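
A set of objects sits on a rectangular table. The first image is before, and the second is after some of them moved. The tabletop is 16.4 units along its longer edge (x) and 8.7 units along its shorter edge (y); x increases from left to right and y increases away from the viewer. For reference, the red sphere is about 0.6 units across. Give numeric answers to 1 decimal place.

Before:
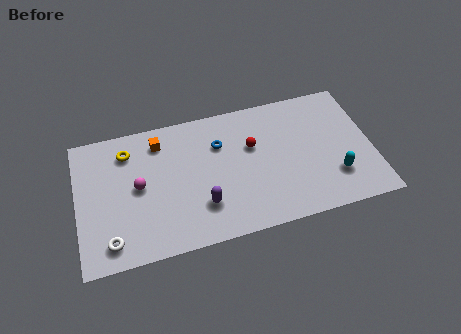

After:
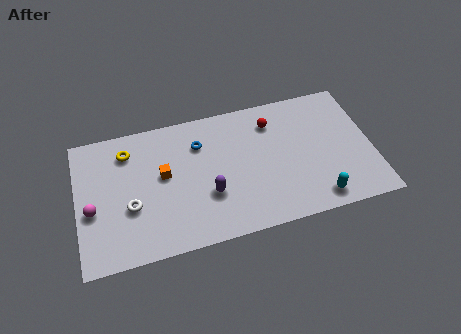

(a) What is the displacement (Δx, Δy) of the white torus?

(1.2, 1.9)

The white torus started near (1.7, 1.4) and ended near (2.9, 3.3).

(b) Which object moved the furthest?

the magenta sphere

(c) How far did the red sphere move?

1.8

The red sphere moved from about (9.8, 5.5) to (11.0, 6.8), a distance of √(1.2² + 1.3²) ≈ 1.8.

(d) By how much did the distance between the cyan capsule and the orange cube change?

-1.5

They were about 10.6 units apart before and 9.1 after — 1.5 units closer together.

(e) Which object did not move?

the yellow torus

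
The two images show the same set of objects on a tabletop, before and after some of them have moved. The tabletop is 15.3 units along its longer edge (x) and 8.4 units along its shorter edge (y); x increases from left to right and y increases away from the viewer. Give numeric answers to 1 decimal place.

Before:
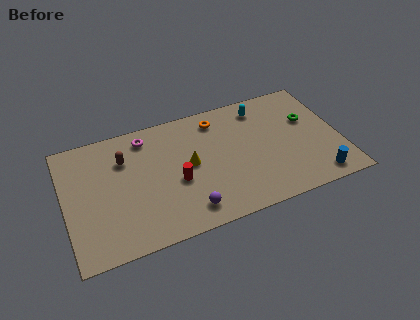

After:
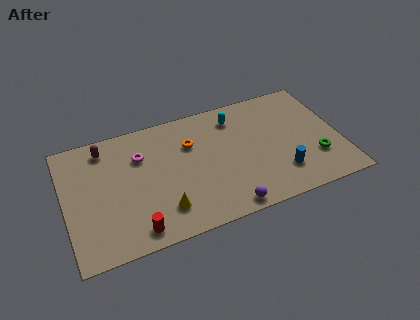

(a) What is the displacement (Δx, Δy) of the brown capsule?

(-1.0, 1.1)

The brown capsule started near (3.4, 6.0) and ended near (2.4, 7.1).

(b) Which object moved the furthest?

the red cylinder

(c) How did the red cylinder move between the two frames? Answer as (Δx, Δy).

(-2.5, -2.4)

The red cylinder started near (6.1, 3.5) and ended near (3.6, 1.1).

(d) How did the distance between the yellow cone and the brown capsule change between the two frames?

+2.1

They were about 3.8 units apart before and 5.9 after — 2.1 units further apart.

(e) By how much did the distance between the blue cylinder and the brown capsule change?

-0.8

The distance was about 11.4 in the first image and 10.6 in the second, so they moved 0.8 units closer together.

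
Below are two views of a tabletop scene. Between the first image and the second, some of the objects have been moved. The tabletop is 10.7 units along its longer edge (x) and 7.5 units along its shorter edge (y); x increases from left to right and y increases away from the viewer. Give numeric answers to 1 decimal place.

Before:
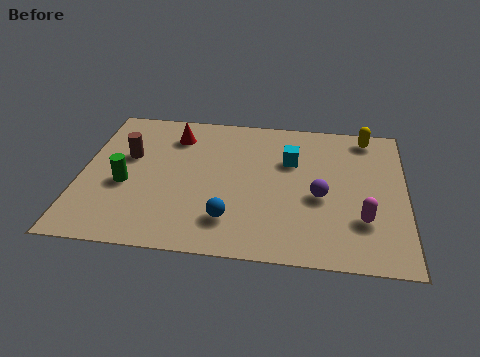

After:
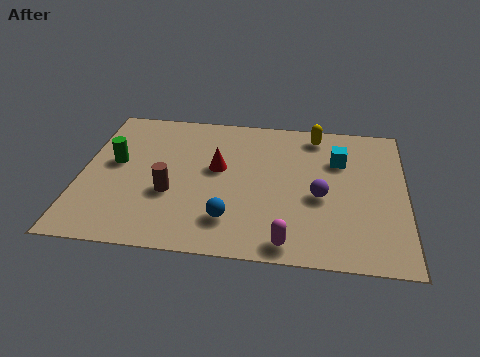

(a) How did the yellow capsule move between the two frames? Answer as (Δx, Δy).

(-1.7, -0.1)

The yellow capsule started near (9.4, 6.6) and ended near (7.7, 6.5).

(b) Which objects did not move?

the purple sphere and the blue sphere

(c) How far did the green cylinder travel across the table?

1.2

From (1.5, 3.1) to (1.1, 4.2), the green cylinder covered √(0.4² + 1.1²) ≈ 1.2 units.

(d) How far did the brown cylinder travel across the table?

2.3

From (1.5, 4.6) to (3.0, 2.8), the brown cylinder covered √(1.5² + 1.8²) ≈ 2.3 units.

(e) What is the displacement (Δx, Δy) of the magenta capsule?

(-2.4, -1.4)

The magenta capsule was at about (9.3, 2.2) and moved to about (6.9, 0.8).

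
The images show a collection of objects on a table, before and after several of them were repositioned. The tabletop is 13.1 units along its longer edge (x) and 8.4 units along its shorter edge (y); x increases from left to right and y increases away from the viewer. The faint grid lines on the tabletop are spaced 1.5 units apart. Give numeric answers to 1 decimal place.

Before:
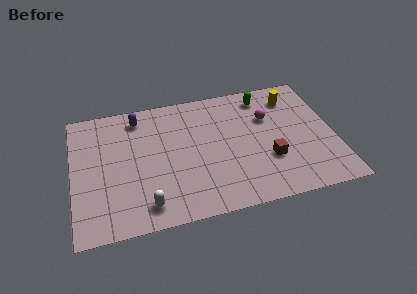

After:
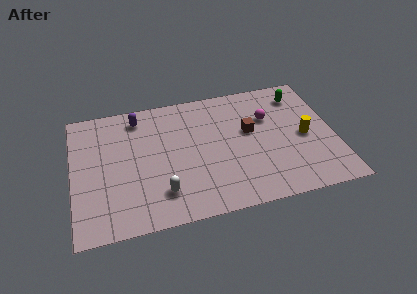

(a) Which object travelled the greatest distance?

the yellow cylinder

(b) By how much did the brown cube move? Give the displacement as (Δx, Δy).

(-0.8, 2.1)

From the two frames, the brown cube sits at roughly (9.7, 2.8) before and (8.9, 4.9) after.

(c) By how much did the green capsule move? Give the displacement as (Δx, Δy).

(1.8, -0.3)

From the two frames, the green capsule sits at roughly (9.8, 7.1) before and (11.6, 6.8) after.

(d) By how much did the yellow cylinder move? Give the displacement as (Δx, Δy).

(0.4, -2.8)

From the two frames, the yellow cylinder sits at roughly (11.2, 6.7) before and (11.6, 3.9) after.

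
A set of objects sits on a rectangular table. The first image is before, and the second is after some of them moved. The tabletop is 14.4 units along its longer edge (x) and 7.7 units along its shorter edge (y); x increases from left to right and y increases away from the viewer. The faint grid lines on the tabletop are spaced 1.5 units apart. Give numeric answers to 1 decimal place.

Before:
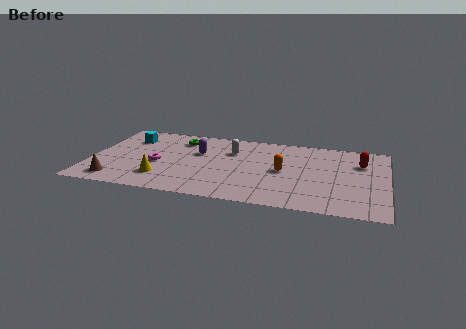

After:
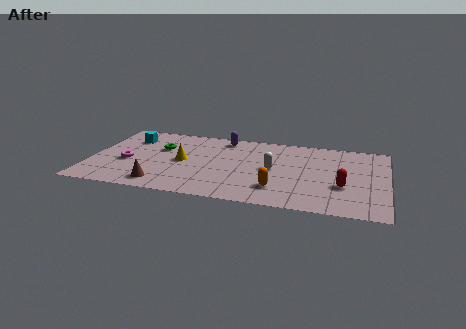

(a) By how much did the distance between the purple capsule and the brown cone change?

+0.8

The distance was about 5.3 in the first image and 6.1 in the second, so they moved 0.8 units further apart.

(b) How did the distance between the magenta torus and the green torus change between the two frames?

-0.6

The distance was about 2.9 in the first image and 2.3 in the second, so they moved 0.6 units closer together.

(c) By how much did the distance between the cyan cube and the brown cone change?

+0.4

The distance was about 4.6 in the first image and 5.0 in the second, so they moved 0.4 units further apart.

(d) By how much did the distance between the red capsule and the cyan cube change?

-0.4

They were about 11.4 units apart before and 11.0 after — 0.4 units closer together.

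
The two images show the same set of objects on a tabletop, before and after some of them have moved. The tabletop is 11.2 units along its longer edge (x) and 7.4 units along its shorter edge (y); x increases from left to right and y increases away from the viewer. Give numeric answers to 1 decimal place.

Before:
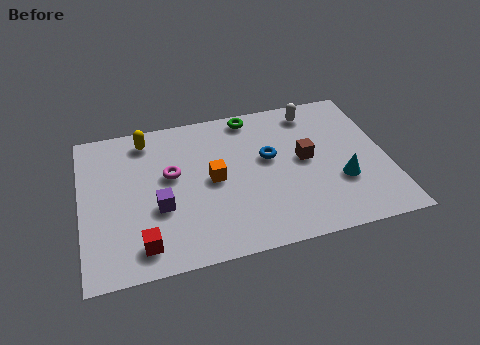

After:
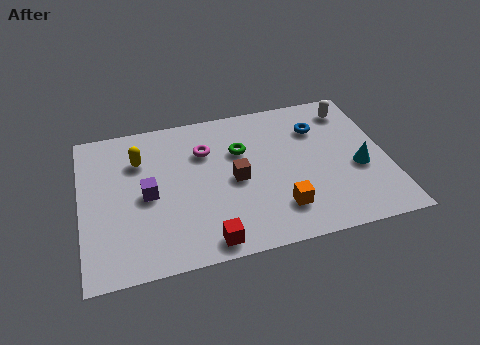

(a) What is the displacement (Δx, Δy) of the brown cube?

(-2.6, -0.4)

The brown cube was at about (8.2, 3.9) and moved to about (5.6, 3.5).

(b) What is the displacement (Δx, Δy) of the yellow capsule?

(-0.3, -1.0)

The yellow capsule started near (2.5, 6.3) and ended near (2.2, 5.3).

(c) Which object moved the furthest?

the orange cube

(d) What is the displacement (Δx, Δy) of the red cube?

(2.3, -0.4)

From the two frames, the red cube sits at roughly (2.1, 1.2) before and (4.4, 0.8) after.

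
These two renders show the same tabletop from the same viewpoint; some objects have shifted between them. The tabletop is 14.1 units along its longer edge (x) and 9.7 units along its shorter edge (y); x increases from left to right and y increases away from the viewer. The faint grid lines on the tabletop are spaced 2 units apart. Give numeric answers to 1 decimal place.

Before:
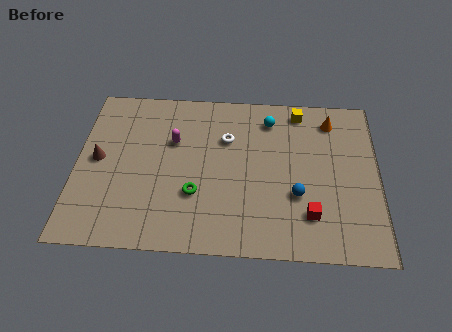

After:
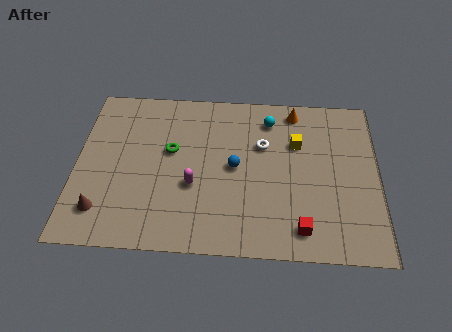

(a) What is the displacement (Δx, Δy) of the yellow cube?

(-0.1, -2.0)

The yellow cube was at about (10.4, 8.5) and moved to about (10.3, 6.5).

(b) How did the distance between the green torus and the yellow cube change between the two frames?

-1.2

The distance was about 7.2 in the first image and 6.0 in the second, so they moved 1.2 units closer together.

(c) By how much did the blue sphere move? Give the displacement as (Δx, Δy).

(-2.9, 1.5)

From the two frames, the blue sphere sits at roughly (10.3, 3.4) before and (7.4, 4.9) after.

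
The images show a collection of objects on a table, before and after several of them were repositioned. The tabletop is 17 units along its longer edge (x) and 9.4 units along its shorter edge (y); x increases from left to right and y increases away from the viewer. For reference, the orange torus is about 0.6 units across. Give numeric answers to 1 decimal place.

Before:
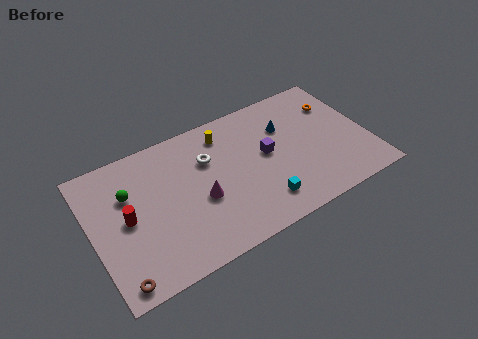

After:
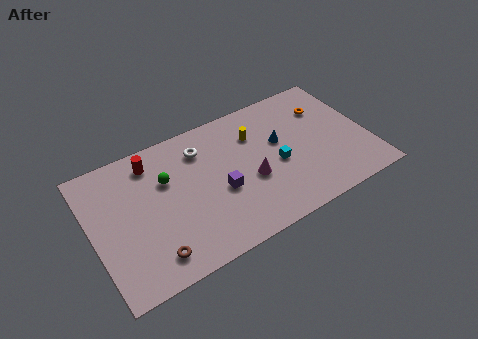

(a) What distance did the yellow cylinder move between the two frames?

2.0

The yellow cylinder moved from about (8.5, 7.7) to (10.3, 6.8), a distance of √(1.8² + 0.9²) ≈ 2.0.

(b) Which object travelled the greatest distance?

the red cylinder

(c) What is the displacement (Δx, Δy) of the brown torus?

(2.1, 0.6)

The brown torus was at about (1.1, 1.0) and moved to about (3.2, 1.6).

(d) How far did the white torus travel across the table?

0.9

The white torus moved from about (7.3, 6.4) to (7.0, 7.3), a distance of √(0.3² + 0.9²) ≈ 0.9.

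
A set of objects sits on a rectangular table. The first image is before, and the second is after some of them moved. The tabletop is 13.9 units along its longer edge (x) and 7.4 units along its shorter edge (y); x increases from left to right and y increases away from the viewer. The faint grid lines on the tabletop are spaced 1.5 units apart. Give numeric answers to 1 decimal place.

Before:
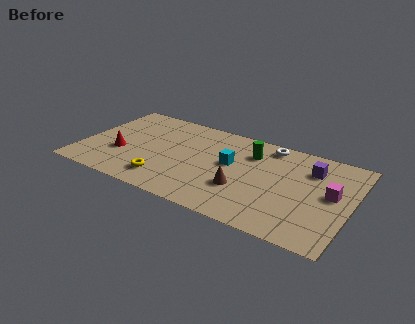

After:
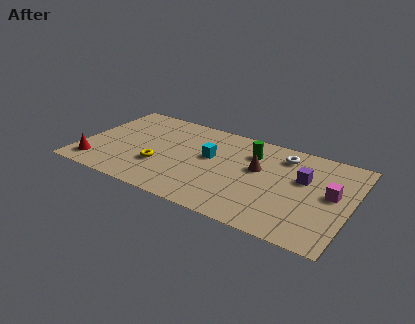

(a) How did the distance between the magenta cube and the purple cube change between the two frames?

-0.3

The distance was about 1.9 in the first image and 1.6 in the second, so they moved 0.3 units closer together.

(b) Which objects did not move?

the magenta cube and the green cylinder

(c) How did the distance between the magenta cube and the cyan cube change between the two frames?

+1.1

They were about 5.2 units apart before and 6.3 after — 1.1 units further apart.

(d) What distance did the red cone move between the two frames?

1.8

The red cone was near (2.1, 2.7) before and (1.0, 1.3) after, so it travelled √(1.1² + 1.4²) ≈ 1.8 units.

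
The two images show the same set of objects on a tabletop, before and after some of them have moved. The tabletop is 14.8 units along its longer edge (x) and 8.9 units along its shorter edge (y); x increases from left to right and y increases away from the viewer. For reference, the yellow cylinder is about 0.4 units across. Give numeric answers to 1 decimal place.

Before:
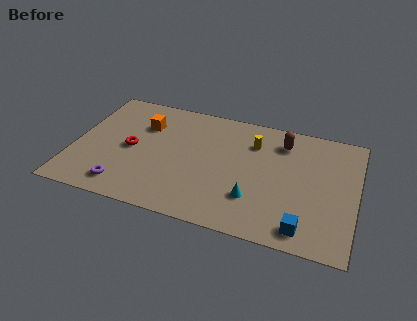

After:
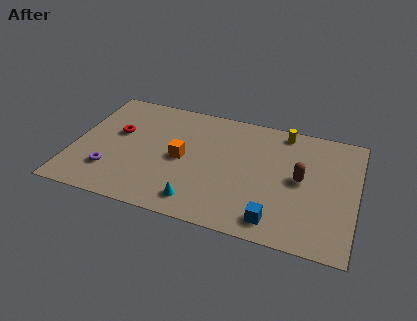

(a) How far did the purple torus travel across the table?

1.2

The purple torus moved from about (2.9, 1.4) to (2.1, 2.3), a distance of √(0.8² + 0.9²) ≈ 1.2.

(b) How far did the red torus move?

1.3

The red torus was near (3.0, 4.3) before and (2.2, 5.3) after, so it travelled √(0.8² + 1.0²) ≈ 1.3 units.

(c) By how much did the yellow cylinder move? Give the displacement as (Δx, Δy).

(1.5, 1.3)

From the two frames, the yellow cylinder sits at roughly (9.3, 6.6) before and (10.8, 7.9) after.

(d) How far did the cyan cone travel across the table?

3.0

From (9.6, 2.5) to (6.8, 1.4), the cyan cone covered √(2.8² + 1.1²) ≈ 3.0 units.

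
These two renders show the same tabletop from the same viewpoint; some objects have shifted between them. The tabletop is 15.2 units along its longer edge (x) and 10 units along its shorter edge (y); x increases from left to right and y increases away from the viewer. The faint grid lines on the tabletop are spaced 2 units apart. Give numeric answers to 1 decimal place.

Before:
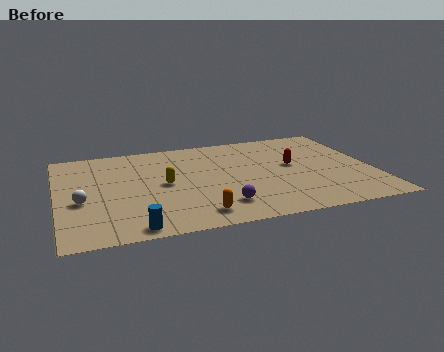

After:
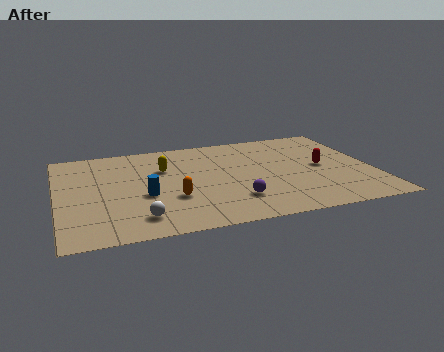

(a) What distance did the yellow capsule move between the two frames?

1.7

From (5.1, 5.0) to (5.2, 6.7), the yellow capsule covered √(0.1² + 1.7²) ≈ 1.7 units.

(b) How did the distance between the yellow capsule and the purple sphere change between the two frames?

+1.4

They were about 3.8 units apart before and 5.2 after — 1.4 units further apart.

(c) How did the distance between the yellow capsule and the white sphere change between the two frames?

+1.0

They were about 4.1 units apart before and 5.1 after — 1.0 units further apart.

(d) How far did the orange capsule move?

2.1

The orange capsule was near (6.4, 1.5) before and (5.4, 3.4) after, so it travelled √(1.0² + 1.9²) ≈ 2.1 units.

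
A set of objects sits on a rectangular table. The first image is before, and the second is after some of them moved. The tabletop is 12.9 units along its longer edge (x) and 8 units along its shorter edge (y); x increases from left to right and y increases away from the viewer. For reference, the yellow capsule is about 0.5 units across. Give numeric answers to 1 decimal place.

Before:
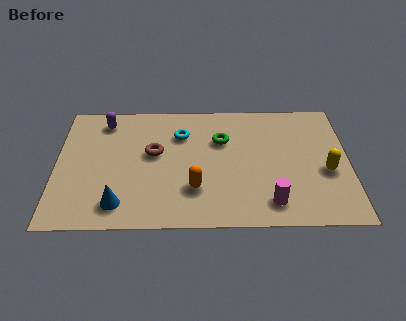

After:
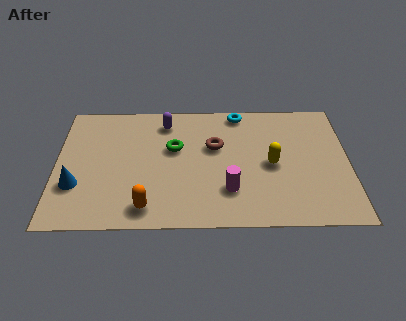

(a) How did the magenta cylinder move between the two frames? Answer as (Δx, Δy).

(-1.8, 0.8)

From the two frames, the magenta cylinder sits at roughly (9.4, 1.4) before and (7.6, 2.2) after.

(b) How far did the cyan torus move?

3.0

The cyan torus moved from about (5.5, 5.8) to (8.1, 7.2), a distance of √(2.6² + 1.4²) ≈ 3.0.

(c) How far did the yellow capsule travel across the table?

2.5

The yellow capsule moved from about (11.9, 3.3) to (9.5, 3.8), a distance of √(2.4² + 0.5²) ≈ 2.5.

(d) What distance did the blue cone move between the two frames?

2.2

From (2.8, 1.4) to (0.9, 2.6), the blue cone covered √(1.9² + 1.2²) ≈ 2.2 units.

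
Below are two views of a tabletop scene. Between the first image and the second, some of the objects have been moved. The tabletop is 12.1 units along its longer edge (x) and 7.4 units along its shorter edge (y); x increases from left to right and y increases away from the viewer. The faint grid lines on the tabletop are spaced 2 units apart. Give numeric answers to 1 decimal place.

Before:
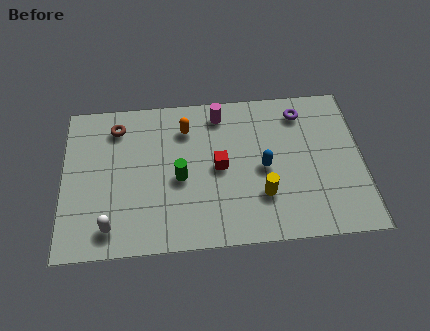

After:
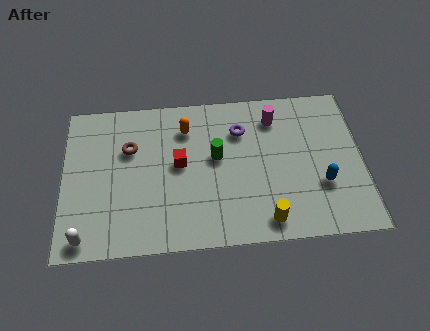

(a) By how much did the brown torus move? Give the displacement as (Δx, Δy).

(0.5, -1.1)

The brown torus started near (2.2, 6.0) and ended near (2.7, 4.9).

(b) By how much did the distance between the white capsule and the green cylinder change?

+2.8

Before: roughly 3.5 units apart; after: 6.3. That's 2.8 units further apart.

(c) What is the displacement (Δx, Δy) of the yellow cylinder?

(0.1, -1.2)

The yellow cylinder started near (8.0, 2.2) and ended near (8.1, 1.0).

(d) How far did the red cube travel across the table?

1.6

The red cube was near (6.3, 3.7) before and (4.7, 4.0) after, so it travelled √(1.6² + 0.3²) ≈ 1.6 units.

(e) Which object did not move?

the orange capsule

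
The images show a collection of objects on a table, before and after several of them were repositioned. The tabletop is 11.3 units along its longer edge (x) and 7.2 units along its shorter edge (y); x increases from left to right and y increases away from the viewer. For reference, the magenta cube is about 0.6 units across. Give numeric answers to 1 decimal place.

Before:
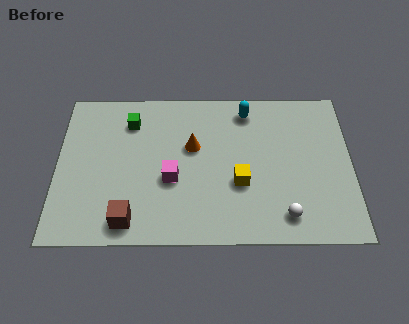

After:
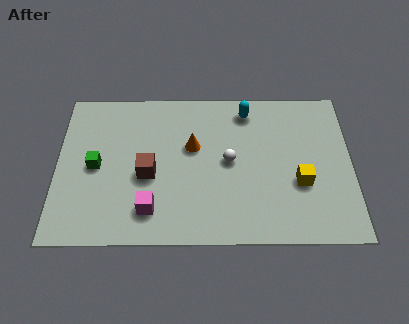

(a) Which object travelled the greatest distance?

the white sphere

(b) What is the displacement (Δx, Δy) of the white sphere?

(-2.1, 2.5)

From the two frames, the white sphere sits at roughly (8.7, 1.2) before and (6.6, 3.7) after.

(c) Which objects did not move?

the orange cone and the cyan capsule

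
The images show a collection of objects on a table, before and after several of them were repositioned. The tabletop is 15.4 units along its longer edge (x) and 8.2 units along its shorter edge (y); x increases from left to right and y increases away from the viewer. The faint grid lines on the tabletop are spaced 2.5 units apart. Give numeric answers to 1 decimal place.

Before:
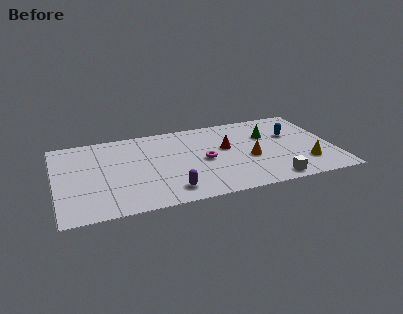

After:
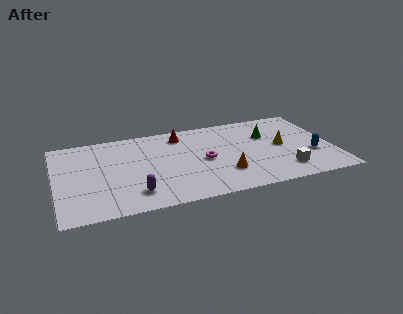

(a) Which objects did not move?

the green cone and the magenta torus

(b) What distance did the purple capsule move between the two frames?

1.9

From (6.1, 1.4) to (4.2, 1.7), the purple capsule covered √(1.9² + 0.3²) ≈ 1.9 units.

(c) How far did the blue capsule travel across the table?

2.5

The blue capsule was near (13.2, 5.2) before and (14.2, 2.9) after, so it travelled √(1.0² + 2.3²) ≈ 2.5 units.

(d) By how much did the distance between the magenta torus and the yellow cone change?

-1.4

Before: roughly 5.8 units apart; after: 4.4. That's 1.4 units closer together.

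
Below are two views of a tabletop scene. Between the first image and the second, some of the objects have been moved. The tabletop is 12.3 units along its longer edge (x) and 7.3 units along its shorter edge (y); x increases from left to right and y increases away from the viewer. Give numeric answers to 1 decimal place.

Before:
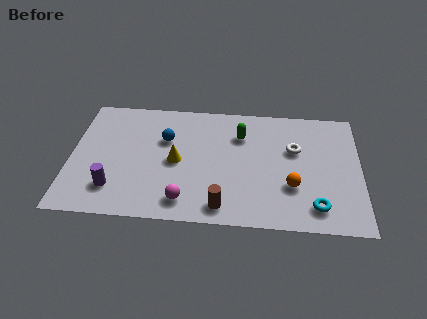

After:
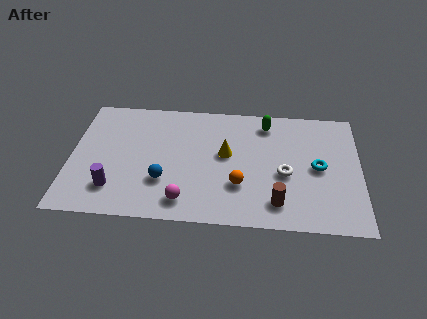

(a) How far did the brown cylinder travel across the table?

2.3

The brown cylinder was near (6.5, 1.0) before and (8.8, 1.4) after, so it travelled √(2.3² + 0.4²) ≈ 2.3 units.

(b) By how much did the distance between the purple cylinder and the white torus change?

-0.8

They were about 8.1 units apart before and 7.3 after — 0.8 units closer together.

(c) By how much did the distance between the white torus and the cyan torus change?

-1.9

Before: roughly 3.4 units apart; after: 1.5. That's 1.9 units closer together.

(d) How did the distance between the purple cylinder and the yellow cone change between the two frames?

+2.1

Before: roughly 3.2 units apart; after: 5.3. That's 2.1 units further apart.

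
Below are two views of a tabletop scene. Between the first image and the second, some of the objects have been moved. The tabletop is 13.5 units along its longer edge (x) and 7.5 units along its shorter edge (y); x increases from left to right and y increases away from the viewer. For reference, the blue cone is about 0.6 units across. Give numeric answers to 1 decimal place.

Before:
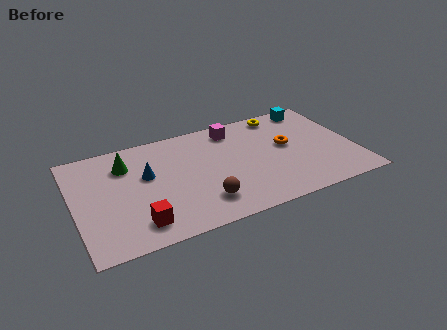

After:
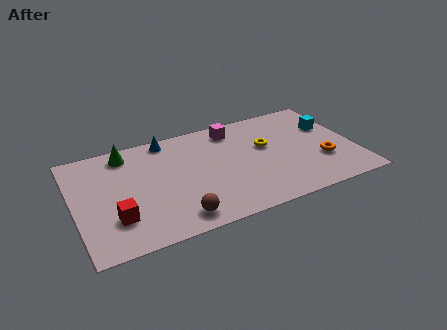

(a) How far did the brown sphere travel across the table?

1.4

The brown sphere was near (5.9, 1.7) before and (4.6, 1.1) after, so it travelled √(1.3² + 0.6²) ≈ 1.4 units.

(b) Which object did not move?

the magenta cube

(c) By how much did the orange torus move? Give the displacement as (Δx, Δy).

(1.5, -1.7)

From the two frames, the orange torus sits at roughly (10.3, 4.2) before and (11.8, 2.5) after.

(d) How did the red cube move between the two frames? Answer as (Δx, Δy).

(-1.0, 0.7)

From the two frames, the red cube sits at roughly (2.8, 1.4) before and (1.8, 2.1) after.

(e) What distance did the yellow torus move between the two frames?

2.3

The yellow torus moved from about (10.3, 6.6) to (9.3, 4.5), a distance of √(1.0² + 2.1²) ≈ 2.3.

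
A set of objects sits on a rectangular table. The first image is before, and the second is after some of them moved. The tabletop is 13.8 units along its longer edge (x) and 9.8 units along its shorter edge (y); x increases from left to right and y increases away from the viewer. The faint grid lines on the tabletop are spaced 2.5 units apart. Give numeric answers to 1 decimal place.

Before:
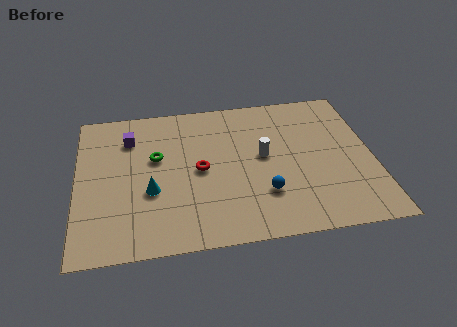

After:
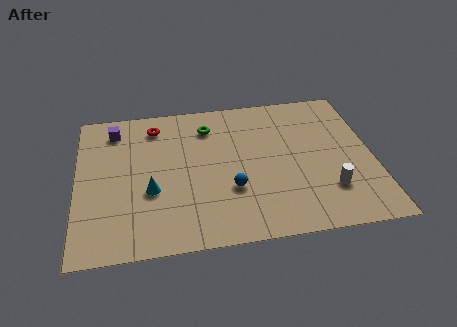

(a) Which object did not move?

the cyan cone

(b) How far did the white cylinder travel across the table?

4.0

The white cylinder was near (8.7, 5.3) before and (11.6, 2.6) after, so it travelled √(2.9² + 2.7²) ≈ 4.0 units.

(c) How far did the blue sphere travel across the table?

1.6

The blue sphere moved from about (8.6, 2.8) to (7.1, 3.3), a distance of √(1.5² + 0.5²) ≈ 1.6.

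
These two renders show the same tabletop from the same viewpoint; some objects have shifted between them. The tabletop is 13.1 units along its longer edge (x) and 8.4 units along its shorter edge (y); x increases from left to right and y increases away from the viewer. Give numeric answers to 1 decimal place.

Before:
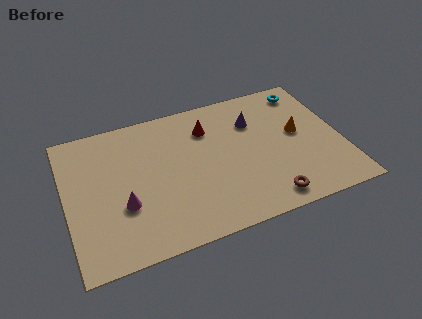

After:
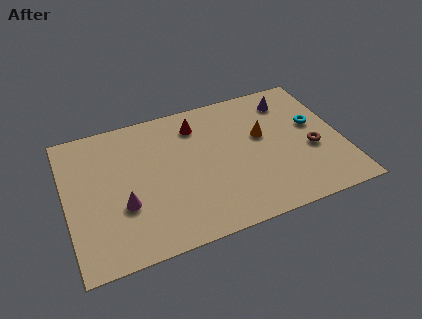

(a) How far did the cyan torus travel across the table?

2.3

The cyan torus was near (11.8, 7.2) before and (11.9, 4.9) after, so it travelled √(0.1² + 2.3²) ≈ 2.3 units.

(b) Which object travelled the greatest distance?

the brown torus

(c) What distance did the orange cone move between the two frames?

1.7

From (11.1, 4.6) to (9.4, 5.0), the orange cone covered √(1.7² + 0.4²) ≈ 1.7 units.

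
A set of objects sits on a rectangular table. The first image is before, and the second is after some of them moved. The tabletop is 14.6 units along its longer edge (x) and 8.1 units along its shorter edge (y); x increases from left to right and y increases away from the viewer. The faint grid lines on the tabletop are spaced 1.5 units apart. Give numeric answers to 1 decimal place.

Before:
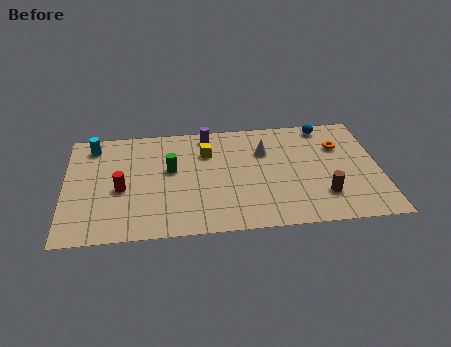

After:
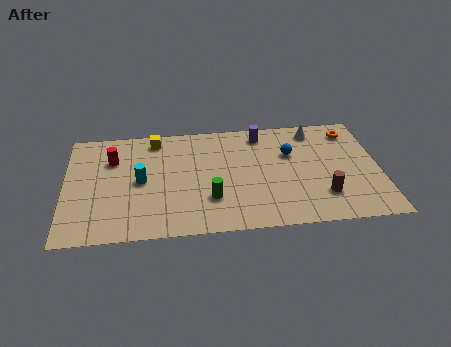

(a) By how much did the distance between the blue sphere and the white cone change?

-1.3

They were about 3.3 units apart before and 2.0 after — 1.3 units closer together.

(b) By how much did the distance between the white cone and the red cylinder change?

+2.6

The distance was about 7.0 in the first image and 9.6 in the second, so they moved 2.6 units further apart.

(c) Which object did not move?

the brown cylinder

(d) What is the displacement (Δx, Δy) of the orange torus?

(0.6, 1.1)

The orange torus started near (12.8, 5.6) and ended near (13.4, 6.7).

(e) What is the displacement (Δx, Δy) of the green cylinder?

(1.8, -2.3)

From the two frames, the green cylinder sits at roughly (4.9, 4.7) before and (6.7, 2.4) after.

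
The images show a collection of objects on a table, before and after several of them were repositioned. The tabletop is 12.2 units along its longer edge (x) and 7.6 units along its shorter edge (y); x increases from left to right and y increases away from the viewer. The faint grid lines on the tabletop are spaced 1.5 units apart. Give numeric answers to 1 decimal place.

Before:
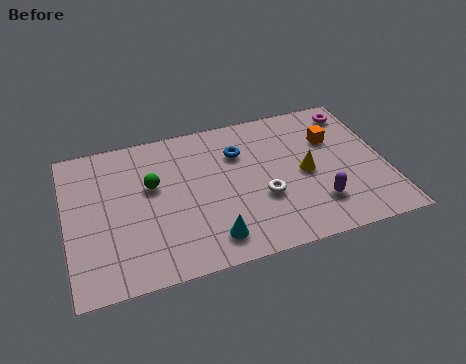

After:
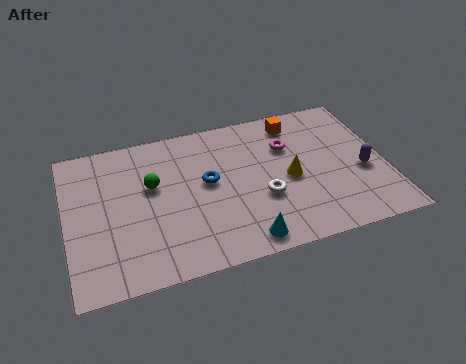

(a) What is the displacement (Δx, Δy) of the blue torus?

(-1.3, -1.2)

The blue torus started near (6.7, 5.4) and ended near (5.4, 4.2).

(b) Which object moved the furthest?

the magenta torus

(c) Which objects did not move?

the green sphere and the white torus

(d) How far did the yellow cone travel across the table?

0.6

The yellow cone was near (9.1, 3.6) before and (8.5, 3.5) after, so it travelled √(0.6² + 0.1²) ≈ 0.6 units.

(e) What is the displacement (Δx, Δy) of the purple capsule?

(1.9, 1.2)

From the two frames, the purple capsule sits at roughly (9.4, 1.9) before and (11.3, 3.1) after.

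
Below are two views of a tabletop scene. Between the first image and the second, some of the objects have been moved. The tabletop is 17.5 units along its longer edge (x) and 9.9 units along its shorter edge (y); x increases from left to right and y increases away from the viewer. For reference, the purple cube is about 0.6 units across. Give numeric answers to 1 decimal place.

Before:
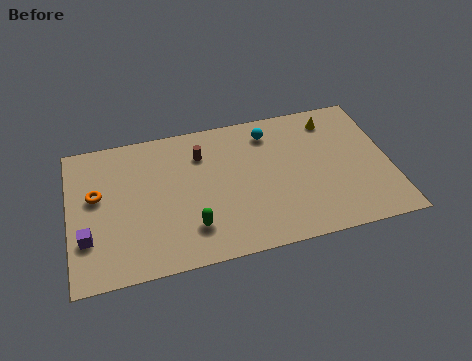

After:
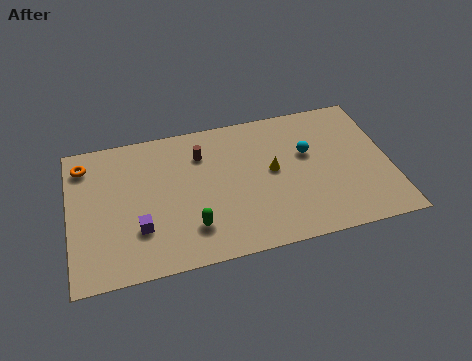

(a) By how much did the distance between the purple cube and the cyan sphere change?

-1.5

They were about 11.4 units apart before and 9.9 after — 1.5 units closer together.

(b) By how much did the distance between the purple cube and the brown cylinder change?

-2.1

The distance was about 7.8 in the first image and 5.7 in the second, so they moved 2.1 units closer together.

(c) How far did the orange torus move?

2.4

The orange torus was near (1.5, 5.8) before and (0.9, 8.1) after, so it travelled √(0.6² + 2.3²) ≈ 2.4 units.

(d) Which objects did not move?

the green capsule and the brown cylinder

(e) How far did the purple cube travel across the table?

2.8

The purple cube was near (0.9, 3.0) before and (3.7, 3.0) after, so it travelled √(2.8² + 0.0²) ≈ 2.8 units.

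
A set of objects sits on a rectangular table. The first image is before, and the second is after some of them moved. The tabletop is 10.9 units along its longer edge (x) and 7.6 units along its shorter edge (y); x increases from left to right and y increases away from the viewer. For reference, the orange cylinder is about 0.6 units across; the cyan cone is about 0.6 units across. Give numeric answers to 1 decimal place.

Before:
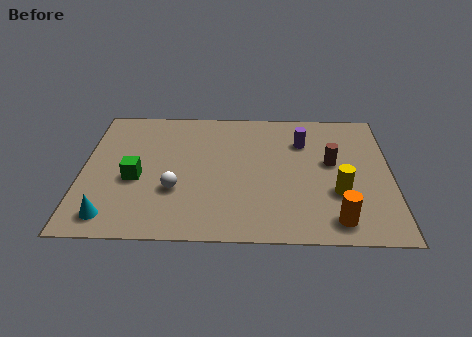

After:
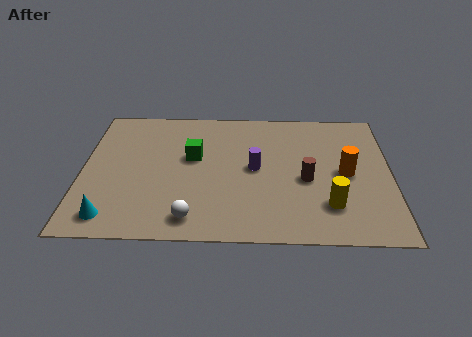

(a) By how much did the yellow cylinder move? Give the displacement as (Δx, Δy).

(-0.3, -0.7)

The yellow cylinder started near (9.0, 2.6) and ended near (8.7, 1.9).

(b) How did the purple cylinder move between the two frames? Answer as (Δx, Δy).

(-1.7, -1.6)

The purple cylinder started near (7.8, 5.5) and ended near (6.1, 3.9).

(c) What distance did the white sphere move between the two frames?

1.6

From (3.3, 2.6) to (3.9, 1.1), the white sphere covered √(0.6² + 1.5²) ≈ 1.6 units.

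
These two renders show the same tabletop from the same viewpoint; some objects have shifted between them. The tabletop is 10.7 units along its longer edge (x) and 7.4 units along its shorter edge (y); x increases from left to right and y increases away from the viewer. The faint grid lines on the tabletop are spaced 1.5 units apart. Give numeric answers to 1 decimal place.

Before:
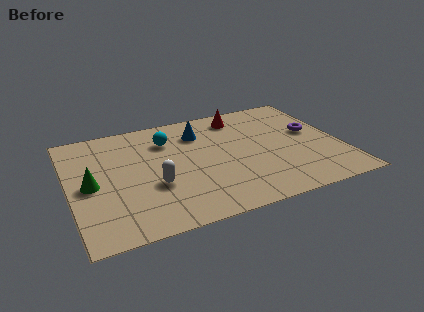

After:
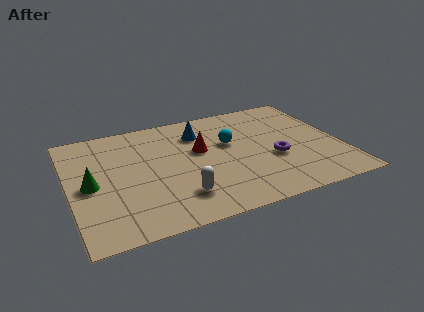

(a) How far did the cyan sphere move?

2.6

The cyan sphere moved from about (4.0, 5.5) to (6.4, 4.5), a distance of √(2.4² + 1.0²) ≈ 2.6.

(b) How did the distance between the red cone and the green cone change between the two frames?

-2.3

Before: roughly 6.8 units apart; after: 4.5. That's 2.3 units closer together.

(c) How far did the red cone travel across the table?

2.5

The red cone moved from about (7.0, 6.2) to (5.2, 4.4), a distance of √(1.8² + 1.8²) ≈ 2.5.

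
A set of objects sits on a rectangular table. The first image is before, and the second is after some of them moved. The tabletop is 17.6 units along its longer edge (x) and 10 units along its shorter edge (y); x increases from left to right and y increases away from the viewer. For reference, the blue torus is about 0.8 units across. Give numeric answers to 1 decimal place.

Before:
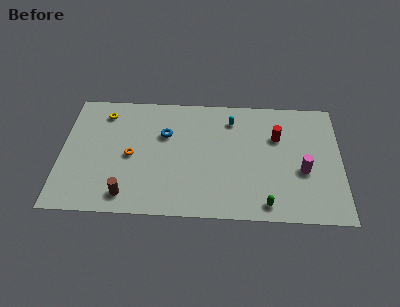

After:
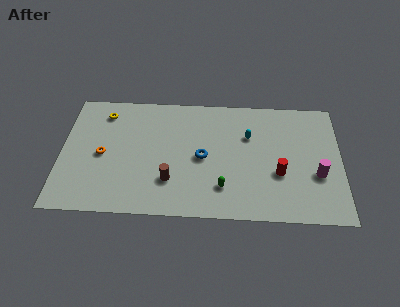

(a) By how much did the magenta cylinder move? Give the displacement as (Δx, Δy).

(0.9, -0.3)

From the two frames, the magenta cylinder sits at roughly (15.2, 4.0) before and (16.1, 3.7) after.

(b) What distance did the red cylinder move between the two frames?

3.0

The red cylinder was near (13.6, 6.7) before and (13.7, 3.7) after, so it travelled √(0.1² + 3.0²) ≈ 3.0 units.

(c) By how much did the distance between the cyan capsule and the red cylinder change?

+0.4

The distance was about 3.2 in the first image and 3.6 in the second, so they moved 0.4 units further apart.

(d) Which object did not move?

the yellow torus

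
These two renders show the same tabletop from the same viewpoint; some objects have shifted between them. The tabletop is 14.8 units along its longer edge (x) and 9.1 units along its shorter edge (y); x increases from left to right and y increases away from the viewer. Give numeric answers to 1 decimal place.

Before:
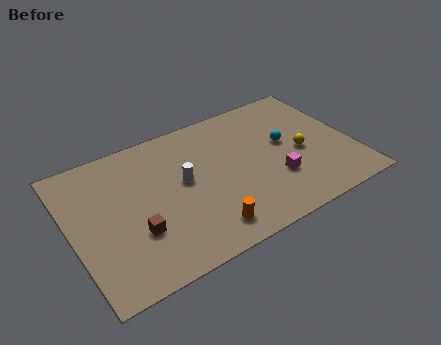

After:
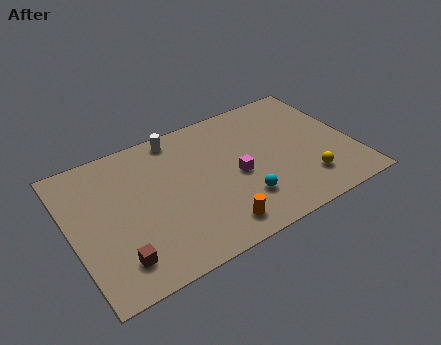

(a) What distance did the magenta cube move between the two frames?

2.2

The magenta cube was near (10.5, 2.9) before and (8.6, 4.1) after, so it travelled √(1.9² + 1.2²) ≈ 2.2 units.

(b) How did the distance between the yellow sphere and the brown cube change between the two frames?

+0.9

Before: roughly 9.1 units apart; after: 10.0. That's 0.9 units further apart.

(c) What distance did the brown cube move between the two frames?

1.6

The brown cube moved from about (3.1, 3.0) to (2.0, 1.8), a distance of √(1.1² + 1.2²) ≈ 1.6.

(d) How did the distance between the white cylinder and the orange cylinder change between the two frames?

+3.2

The distance was about 3.6 in the first image and 6.8 in the second, so they moved 3.2 units further apart.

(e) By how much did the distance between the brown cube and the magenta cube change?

-0.4

They were about 7.4 units apart before and 7.0 after — 0.4 units closer together.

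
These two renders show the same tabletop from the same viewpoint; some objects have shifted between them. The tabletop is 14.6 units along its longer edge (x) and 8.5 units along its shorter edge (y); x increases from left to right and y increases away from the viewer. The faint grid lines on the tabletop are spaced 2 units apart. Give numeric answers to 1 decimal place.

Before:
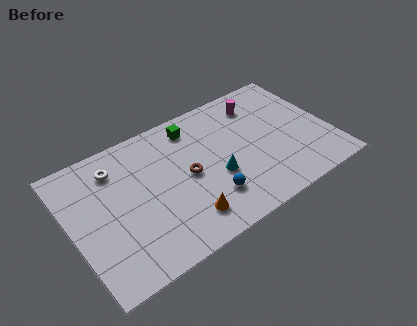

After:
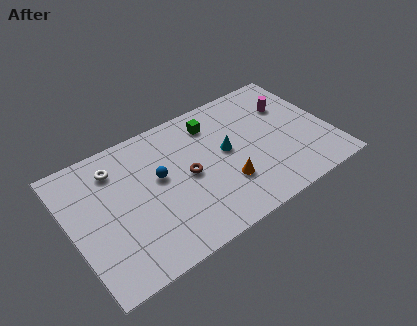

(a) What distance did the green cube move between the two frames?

1.1

The green cube moved from about (7.3, 7.1) to (8.4, 6.8), a distance of √(1.1² + 0.3²) ≈ 1.1.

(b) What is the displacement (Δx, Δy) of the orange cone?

(2.5, 0.9)

The orange cone started near (5.9, 1.7) and ended near (8.4, 2.6).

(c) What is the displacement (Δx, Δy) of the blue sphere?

(-2.4, 2.7)

The blue sphere started near (7.4, 2.2) and ended near (5.0, 4.9).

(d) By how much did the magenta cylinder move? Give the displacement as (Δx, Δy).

(1.6, -0.9)

From the two frames, the magenta cylinder sits at roughly (11.1, 6.8) before and (12.7, 5.9) after.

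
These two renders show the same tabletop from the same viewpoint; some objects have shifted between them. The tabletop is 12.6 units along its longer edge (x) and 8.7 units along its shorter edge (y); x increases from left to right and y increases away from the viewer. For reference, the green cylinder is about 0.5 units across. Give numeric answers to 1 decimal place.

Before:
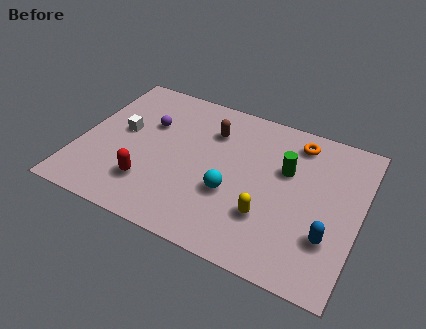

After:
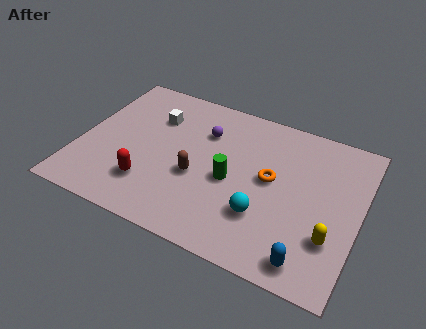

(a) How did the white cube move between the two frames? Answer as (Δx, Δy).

(1.3, 1.4)

The white cube was at about (1.8, 4.8) and moved to about (3.1, 6.2).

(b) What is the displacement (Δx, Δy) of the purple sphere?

(2.5, 0.5)

From the two frames, the purple sphere sits at roughly (2.9, 5.7) before and (5.4, 6.2) after.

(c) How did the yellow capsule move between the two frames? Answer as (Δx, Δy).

(2.8, 0.0)

The yellow capsule started near (8.7, 2.6) and ended near (11.5, 2.6).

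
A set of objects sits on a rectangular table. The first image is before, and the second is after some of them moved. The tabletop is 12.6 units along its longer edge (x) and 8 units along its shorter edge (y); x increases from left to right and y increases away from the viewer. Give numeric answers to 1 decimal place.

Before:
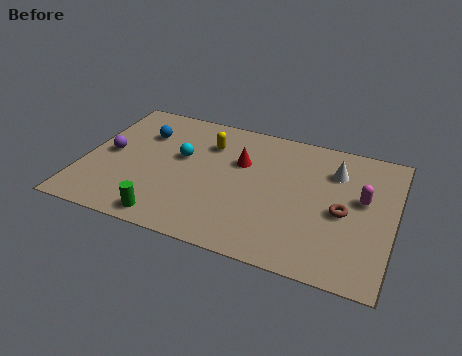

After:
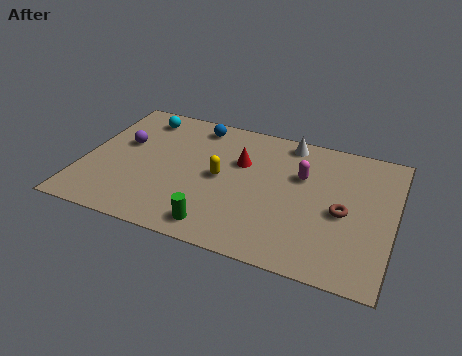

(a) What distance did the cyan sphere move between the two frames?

2.8

The cyan sphere was near (3.9, 4.7) before and (2.0, 6.7) after, so it travelled √(1.9² + 2.0²) ≈ 2.8 units.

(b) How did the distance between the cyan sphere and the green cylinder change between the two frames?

+3.0

The distance was about 3.8 in the first image and 6.8 in the second, so they moved 3.0 units further apart.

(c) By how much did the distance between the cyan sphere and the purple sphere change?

-1.0

They were about 3.0 units apart before and 2.0 after — 1.0 units closer together.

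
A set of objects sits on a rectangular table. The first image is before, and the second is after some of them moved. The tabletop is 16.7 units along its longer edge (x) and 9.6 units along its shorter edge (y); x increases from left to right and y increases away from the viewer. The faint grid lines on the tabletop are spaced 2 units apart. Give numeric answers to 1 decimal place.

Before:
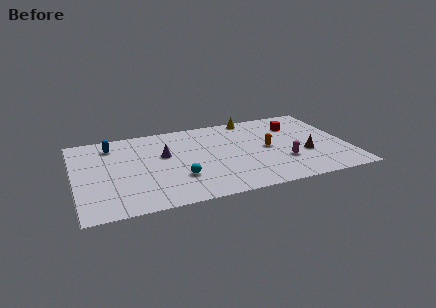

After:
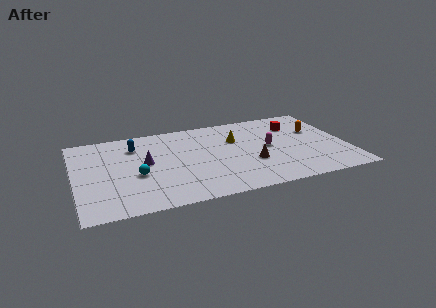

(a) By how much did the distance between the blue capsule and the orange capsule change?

+1.4

Before: roughly 9.9 units apart; after: 11.3. That's 1.4 units further apart.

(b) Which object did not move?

the red cube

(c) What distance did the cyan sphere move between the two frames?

2.7

From (6.2, 2.9) to (3.7, 3.9), the cyan sphere covered √(2.5² + 1.0²) ≈ 2.7 units.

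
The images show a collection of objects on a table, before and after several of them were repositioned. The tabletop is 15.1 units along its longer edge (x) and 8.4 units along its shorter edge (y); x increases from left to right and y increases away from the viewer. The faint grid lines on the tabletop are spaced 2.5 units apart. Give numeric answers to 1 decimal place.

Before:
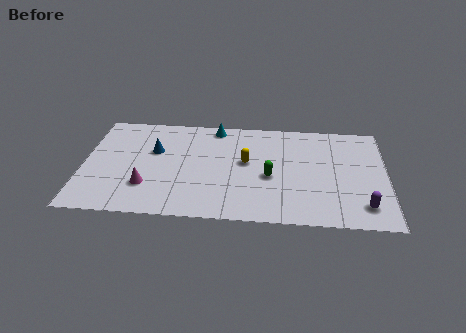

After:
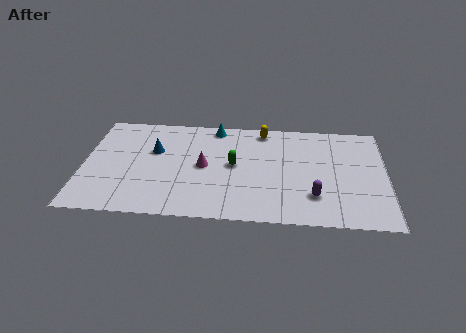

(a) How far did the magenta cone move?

3.3

From (3.2, 2.4) to (6.0, 4.2), the magenta cone covered √(2.8² + 1.8²) ≈ 3.3 units.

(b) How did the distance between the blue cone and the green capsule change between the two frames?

-1.9

They were about 6.0 units apart before and 4.1 after — 1.9 units closer together.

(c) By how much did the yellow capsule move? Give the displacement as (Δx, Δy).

(0.8, 2.7)

From the two frames, the yellow capsule sits at roughly (8.1, 4.7) before and (8.9, 7.4) after.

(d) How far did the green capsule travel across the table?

2.0

The green capsule moved from about (9.3, 3.6) to (7.5, 4.4), a distance of √(1.8² + 0.8²) ≈ 2.0.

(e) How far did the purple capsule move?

2.5

The purple capsule moved from about (13.9, 1.6) to (11.5, 2.2), a distance of √(2.4² + 0.6²) ≈ 2.5.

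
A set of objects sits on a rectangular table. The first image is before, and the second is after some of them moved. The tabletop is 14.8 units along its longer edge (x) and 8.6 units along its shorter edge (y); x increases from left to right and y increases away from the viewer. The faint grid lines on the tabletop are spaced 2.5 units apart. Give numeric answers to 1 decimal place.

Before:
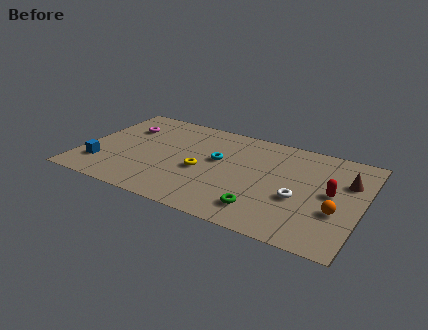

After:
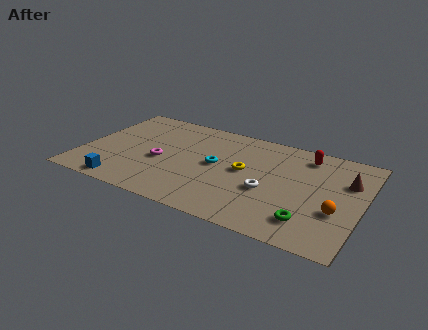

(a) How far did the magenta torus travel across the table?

3.3

The magenta torus was near (1.9, 6.1) before and (4.2, 3.7) after, so it travelled √(2.3² + 2.4²) ≈ 3.3 units.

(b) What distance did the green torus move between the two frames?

2.4

The green torus moved from about (9.9, 1.7) to (12.3, 1.8), a distance of √(2.4² + 0.1²) ≈ 2.4.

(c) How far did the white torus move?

1.6

From (11.6, 3.4) to (10.0, 3.4), the white torus covered √(1.6² + 0.0²) ≈ 1.6 units.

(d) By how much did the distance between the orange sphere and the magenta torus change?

-2.7

They were about 12.1 units apart before and 9.4 after — 2.7 units closer together.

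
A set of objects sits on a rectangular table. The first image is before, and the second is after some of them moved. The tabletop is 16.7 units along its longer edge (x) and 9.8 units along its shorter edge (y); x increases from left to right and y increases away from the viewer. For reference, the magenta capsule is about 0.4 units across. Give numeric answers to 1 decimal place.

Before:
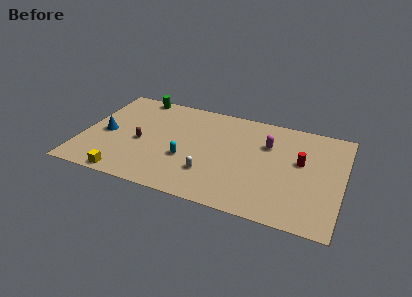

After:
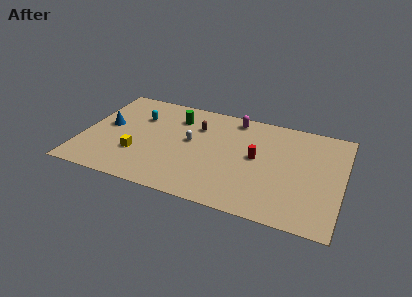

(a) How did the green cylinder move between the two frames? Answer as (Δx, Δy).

(2.8, -1.5)

The green cylinder was at about (3.0, 9.0) and moved to about (5.8, 7.5).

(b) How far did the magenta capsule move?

3.0

The magenta capsule moved from about (11.8, 6.7) to (9.5, 8.6), a distance of √(2.3² + 1.9²) ≈ 3.0.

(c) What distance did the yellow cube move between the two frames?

2.4

The yellow cube moved from about (3.2, 0.8) to (3.7, 3.1), a distance of √(0.5² + 2.3²) ≈ 2.4.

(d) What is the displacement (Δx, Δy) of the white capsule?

(-1.5, 2.7)

The white capsule was at about (8.4, 2.7) and moved to about (6.9, 5.4).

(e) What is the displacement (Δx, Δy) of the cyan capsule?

(-3.4, 3.2)

The cyan capsule was at about (6.8, 3.6) and moved to about (3.4, 6.8).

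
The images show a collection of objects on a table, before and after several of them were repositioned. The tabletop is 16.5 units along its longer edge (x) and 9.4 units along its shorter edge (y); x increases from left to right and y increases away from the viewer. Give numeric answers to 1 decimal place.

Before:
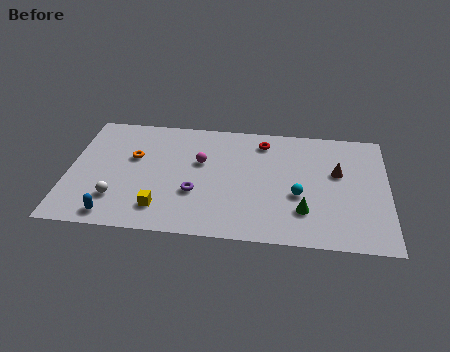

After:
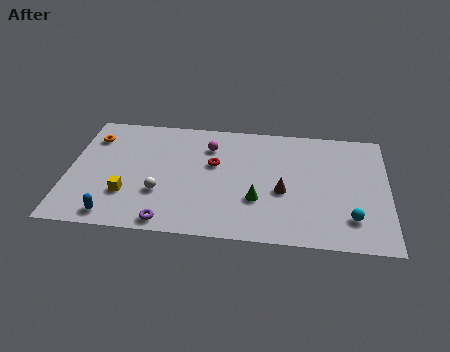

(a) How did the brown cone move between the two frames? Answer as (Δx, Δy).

(-2.8, -1.8)

From the two frames, the brown cone sits at roughly (13.9, 5.7) before and (11.1, 3.9) after.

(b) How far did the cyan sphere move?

3.1

The cyan sphere was near (11.9, 3.7) before and (14.6, 2.2) after, so it travelled √(2.7² + 1.5²) ≈ 3.1 units.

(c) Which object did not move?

the blue capsule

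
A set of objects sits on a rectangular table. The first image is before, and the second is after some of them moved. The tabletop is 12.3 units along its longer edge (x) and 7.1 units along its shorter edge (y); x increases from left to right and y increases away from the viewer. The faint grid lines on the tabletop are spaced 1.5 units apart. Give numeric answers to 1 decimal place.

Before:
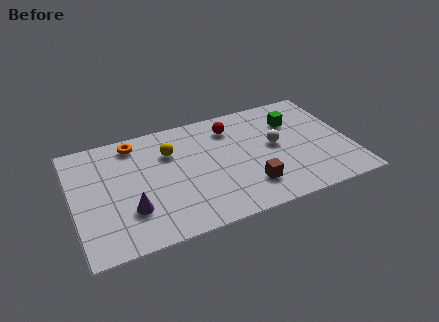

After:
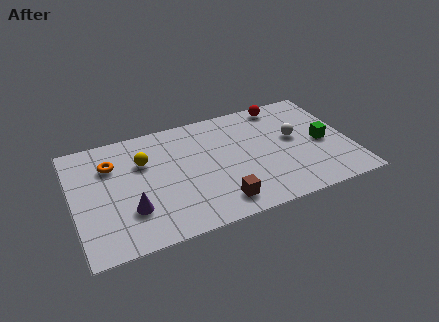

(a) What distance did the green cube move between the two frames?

2.1

From (10.0, 5.1) to (11.1, 3.3), the green cube covered √(1.1² + 1.8²) ≈ 2.1 units.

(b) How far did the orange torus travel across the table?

1.5

From (2.9, 6.1) to (1.8, 5.1), the orange torus covered √(1.1² + 1.0²) ≈ 1.5 units.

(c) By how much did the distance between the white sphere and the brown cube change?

+2.1

They were about 2.5 units apart before and 4.6 after — 2.1 units further apart.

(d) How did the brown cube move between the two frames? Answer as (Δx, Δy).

(-1.4, -0.5)

The brown cube was at about (7.6, 1.7) and moved to about (6.2, 1.2).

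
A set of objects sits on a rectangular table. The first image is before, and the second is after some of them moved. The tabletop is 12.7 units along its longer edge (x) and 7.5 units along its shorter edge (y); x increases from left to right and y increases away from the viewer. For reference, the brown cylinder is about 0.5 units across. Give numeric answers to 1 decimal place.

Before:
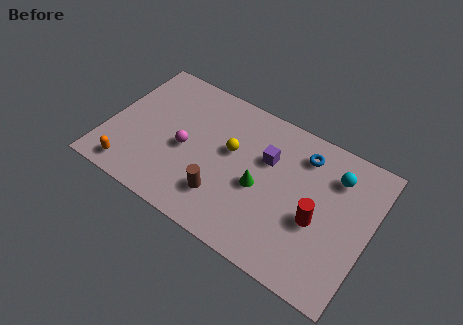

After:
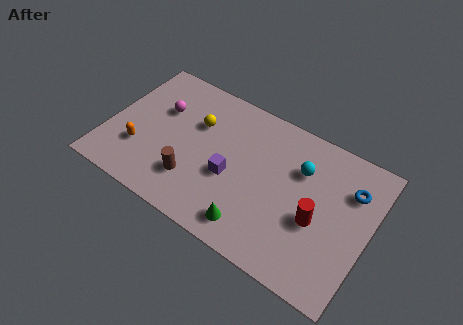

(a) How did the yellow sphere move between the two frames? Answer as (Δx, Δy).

(-1.8, 0.6)

From the two frames, the yellow sphere sits at roughly (5.9, 4.4) before and (4.1, 5.0) after.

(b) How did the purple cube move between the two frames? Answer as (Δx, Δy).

(-1.5, -1.8)

The purple cube started near (7.6, 4.9) and ended near (6.1, 3.1).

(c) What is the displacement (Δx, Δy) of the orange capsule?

(0.2, 1.3)

From the two frames, the orange capsule sits at roughly (1.5, 1.0) before and (1.7, 2.3) after.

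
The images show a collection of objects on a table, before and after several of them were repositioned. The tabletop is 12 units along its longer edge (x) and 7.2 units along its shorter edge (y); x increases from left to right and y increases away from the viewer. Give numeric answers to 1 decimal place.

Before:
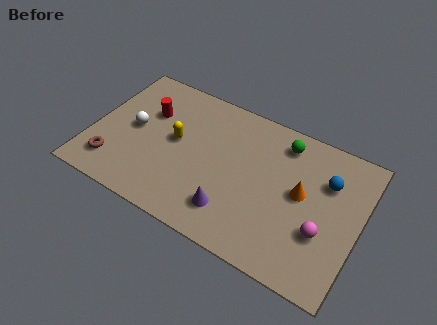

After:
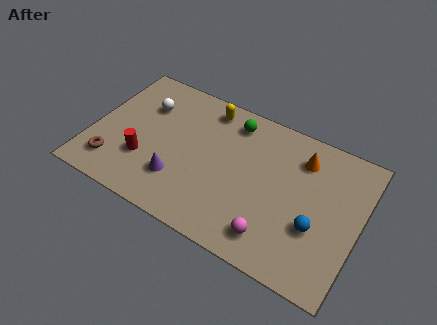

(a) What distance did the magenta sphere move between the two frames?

2.3

From (10.5, 2.5) to (8.5, 1.3), the magenta sphere covered √(2.0² + 1.2²) ≈ 2.3 units.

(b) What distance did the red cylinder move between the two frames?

2.5

The red cylinder moved from about (2.3, 4.8) to (2.5, 2.3), a distance of √(0.2² + 2.5²) ≈ 2.5.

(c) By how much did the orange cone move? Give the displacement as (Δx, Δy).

(-0.2, 1.7)

The orange cone was at about (9.4, 3.9) and moved to about (9.2, 5.6).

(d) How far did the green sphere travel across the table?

2.3

The green sphere moved from about (8.3, 6.0) to (6.0, 6.0), a distance of √(2.3² + 0.0²) ≈ 2.3.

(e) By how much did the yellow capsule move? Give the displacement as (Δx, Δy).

(1.1, 2.3)

The yellow capsule was at about (3.7, 3.9) and moved to about (4.8, 6.2).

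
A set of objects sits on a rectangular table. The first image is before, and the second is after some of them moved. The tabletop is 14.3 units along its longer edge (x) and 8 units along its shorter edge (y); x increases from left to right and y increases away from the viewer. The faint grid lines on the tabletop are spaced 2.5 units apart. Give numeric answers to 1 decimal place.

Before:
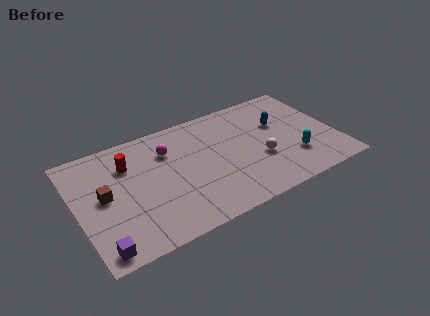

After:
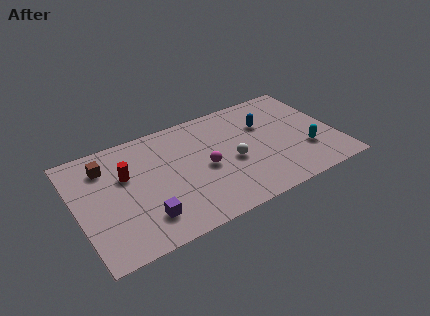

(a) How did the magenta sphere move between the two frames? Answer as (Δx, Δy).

(1.8, -2.1)

The magenta sphere started near (5.2, 5.8) and ended near (7.0, 3.7).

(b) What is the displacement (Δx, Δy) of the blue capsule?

(-0.8, 0.3)

The blue capsule started near (11.4, 5.1) and ended near (10.6, 5.4).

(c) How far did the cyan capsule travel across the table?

0.7

The cyan capsule was near (11.8, 2.3) before and (12.5, 2.5) after, so it travelled √(0.7² + 0.2²) ≈ 0.7 units.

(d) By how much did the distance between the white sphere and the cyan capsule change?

+2.2

Before: roughly 1.9 units apart; after: 4.1. That's 2.2 units further apart.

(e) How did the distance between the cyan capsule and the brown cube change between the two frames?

+0.8

Before: roughly 10.5 units apart; after: 11.3. That's 0.8 units further apart.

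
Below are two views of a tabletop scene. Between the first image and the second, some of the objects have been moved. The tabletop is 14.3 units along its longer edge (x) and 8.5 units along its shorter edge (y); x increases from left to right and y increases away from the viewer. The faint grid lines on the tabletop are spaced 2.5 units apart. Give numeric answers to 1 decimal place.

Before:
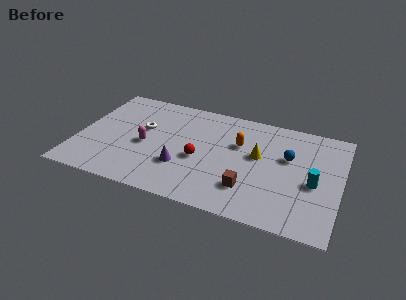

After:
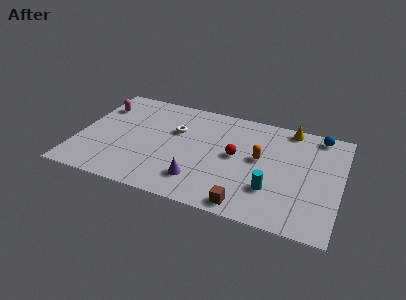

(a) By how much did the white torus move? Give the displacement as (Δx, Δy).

(1.8, 0.4)

The white torus started near (3.4, 5.1) and ended near (5.2, 5.5).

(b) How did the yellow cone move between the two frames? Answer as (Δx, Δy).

(1.5, 2.8)

From the two frames, the yellow cone sits at roughly (9.8, 4.9) before and (11.3, 7.7) after.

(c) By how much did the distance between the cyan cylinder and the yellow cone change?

+1.9

They were about 3.3 units apart before and 5.2 after — 1.9 units further apart.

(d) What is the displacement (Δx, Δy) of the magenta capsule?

(-2.8, 2.5)

The magenta capsule started near (3.7, 3.8) and ended near (0.9, 6.3).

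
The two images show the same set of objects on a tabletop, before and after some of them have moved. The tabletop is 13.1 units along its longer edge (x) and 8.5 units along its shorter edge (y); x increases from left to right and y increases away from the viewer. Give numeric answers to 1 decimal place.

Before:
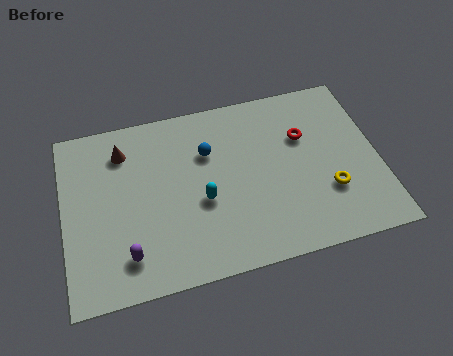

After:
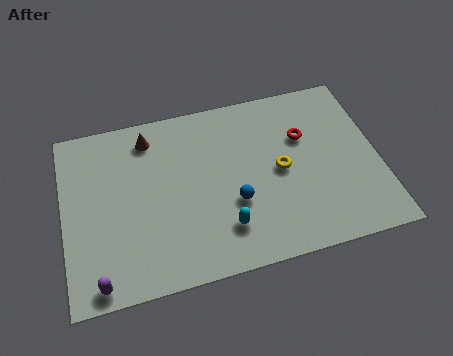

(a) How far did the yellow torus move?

2.4

The yellow torus moved from about (10.9, 2.7) to (9.0, 4.2), a distance of √(1.9² + 1.5²) ≈ 2.4.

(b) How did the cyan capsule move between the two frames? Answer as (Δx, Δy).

(0.8, -1.5)

The cyan capsule started near (5.7, 3.5) and ended near (6.5, 2.0).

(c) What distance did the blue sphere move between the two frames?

2.8

The blue sphere was near (6.1, 5.8) before and (7.0, 3.1) after, so it travelled √(0.9² + 2.7²) ≈ 2.8 units.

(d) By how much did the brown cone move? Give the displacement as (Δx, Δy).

(1.1, 0.4)

The brown cone started near (2.6, 6.7) and ended near (3.7, 7.1).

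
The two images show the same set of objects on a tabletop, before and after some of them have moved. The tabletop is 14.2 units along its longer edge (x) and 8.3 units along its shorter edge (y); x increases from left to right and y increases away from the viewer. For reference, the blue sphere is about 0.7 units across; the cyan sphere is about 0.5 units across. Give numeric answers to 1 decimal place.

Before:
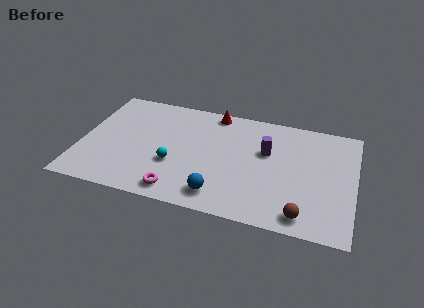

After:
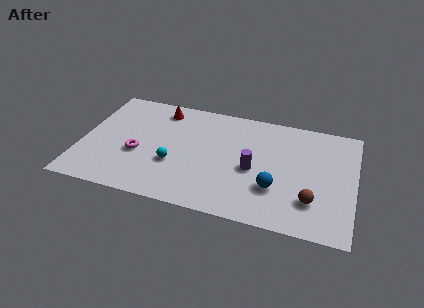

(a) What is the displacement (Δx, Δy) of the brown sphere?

(0.4, 1.1)

The brown sphere was at about (11.7, 1.1) and moved to about (12.1, 2.2).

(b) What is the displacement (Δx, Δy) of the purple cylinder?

(-0.6, -1.5)

From the two frames, the purple cylinder sits at roughly (9.6, 5.2) before and (9.0, 3.7) after.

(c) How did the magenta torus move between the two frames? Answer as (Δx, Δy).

(-2.3, 2.2)

The magenta torus started near (5.3, 1.1) and ended near (3.0, 3.3).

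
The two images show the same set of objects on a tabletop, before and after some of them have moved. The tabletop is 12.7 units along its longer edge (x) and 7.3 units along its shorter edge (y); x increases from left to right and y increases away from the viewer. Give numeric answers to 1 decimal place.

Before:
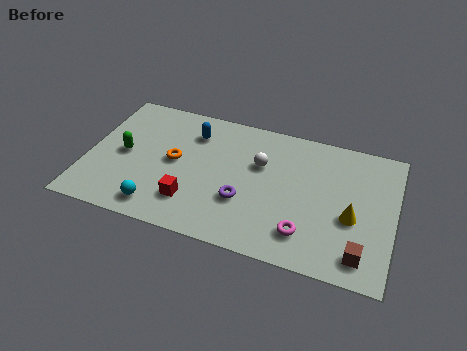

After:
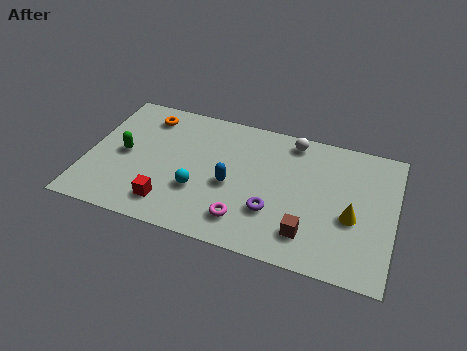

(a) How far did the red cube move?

1.0

The red cube was near (4.5, 1.8) before and (3.6, 1.4) after, so it travelled √(0.9² + 0.4²) ≈ 1.0 units.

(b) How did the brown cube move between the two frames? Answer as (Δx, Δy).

(-2.2, 0.4)

The brown cube was at about (11.5, 1.2) and moved to about (9.3, 1.6).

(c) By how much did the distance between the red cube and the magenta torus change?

-1.6

They were about 4.7 units apart before and 3.1 after — 1.6 units closer together.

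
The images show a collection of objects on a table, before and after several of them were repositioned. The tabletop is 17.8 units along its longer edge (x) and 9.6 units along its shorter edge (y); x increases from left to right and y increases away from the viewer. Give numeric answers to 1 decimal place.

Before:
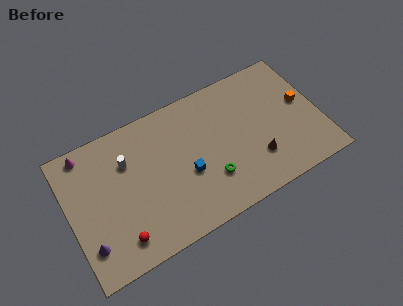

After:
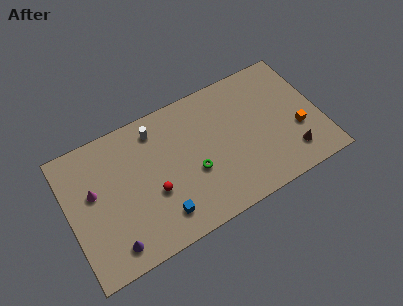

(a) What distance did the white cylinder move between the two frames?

2.6

From (4.3, 6.7) to (6.5, 8.0), the white cylinder covered √(2.2² + 1.3²) ≈ 2.6 units.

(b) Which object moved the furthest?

the red sphere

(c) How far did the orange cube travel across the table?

1.9

The orange cube was near (16.7, 5.3) before and (16.1, 3.5) after, so it travelled √(0.6² + 1.8²) ≈ 1.9 units.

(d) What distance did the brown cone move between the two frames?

2.5

From (13.0, 2.7) to (15.4, 2.0), the brown cone covered √(2.4² + 0.7²) ≈ 2.5 units.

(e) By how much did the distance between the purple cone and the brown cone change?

+0.8

The distance was about 12.0 in the first image and 12.8 in the second, so they moved 0.8 units further apart.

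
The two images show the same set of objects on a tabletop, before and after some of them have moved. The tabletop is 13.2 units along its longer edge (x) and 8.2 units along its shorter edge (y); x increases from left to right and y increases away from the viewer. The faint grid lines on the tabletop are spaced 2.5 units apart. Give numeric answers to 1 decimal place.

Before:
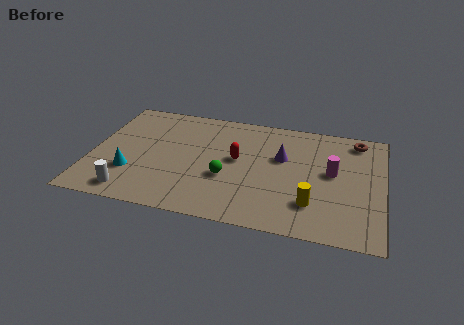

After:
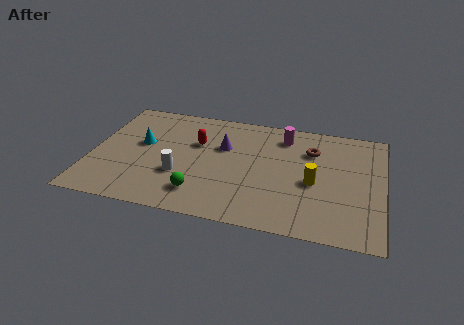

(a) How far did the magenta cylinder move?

3.2

From (10.9, 4.5) to (8.6, 6.7), the magenta cylinder covered √(2.3² + 2.2²) ≈ 3.2 units.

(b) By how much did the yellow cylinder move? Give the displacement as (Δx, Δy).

(0.0, 1.5)

The yellow cylinder was at about (10.1, 2.1) and moved to about (10.1, 3.6).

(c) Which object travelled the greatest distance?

the magenta cylinder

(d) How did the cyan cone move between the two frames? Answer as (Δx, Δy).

(0.3, 2.2)

From the two frames, the cyan cone sits at roughly (1.9, 2.5) before and (2.2, 4.7) after.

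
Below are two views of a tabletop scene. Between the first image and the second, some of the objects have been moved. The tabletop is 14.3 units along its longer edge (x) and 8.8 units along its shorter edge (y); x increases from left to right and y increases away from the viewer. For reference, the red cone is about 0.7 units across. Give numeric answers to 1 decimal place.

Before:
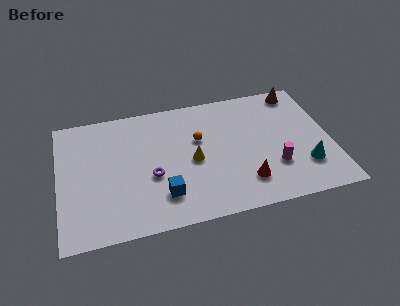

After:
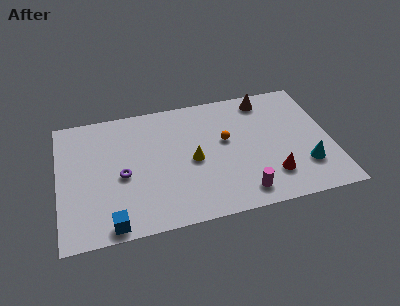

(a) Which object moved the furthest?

the blue cube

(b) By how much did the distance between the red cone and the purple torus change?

+2.9

The distance was about 5.0 in the first image and 7.9 in the second, so they moved 2.9 units further apart.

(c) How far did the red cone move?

1.4

From (9.6, 2.0) to (11.0, 2.1), the red cone covered √(1.4² + 0.1²) ≈ 1.4 units.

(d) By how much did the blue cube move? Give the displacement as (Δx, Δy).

(-2.7, -1.3)

The blue cube started near (5.3, 2.1) and ended near (2.6, 0.8).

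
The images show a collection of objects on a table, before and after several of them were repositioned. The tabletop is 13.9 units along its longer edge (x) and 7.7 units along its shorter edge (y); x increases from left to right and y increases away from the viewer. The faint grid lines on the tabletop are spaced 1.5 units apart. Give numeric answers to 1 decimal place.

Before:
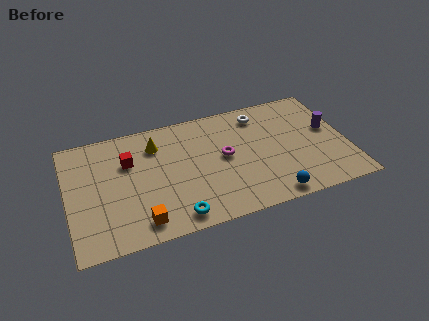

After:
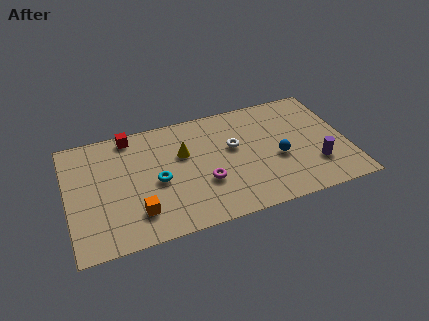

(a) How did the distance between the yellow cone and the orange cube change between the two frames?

-0.8

The distance was about 4.8 in the first image and 4.0 in the second, so they moved 0.8 units closer together.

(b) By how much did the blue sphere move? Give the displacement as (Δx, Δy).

(0.6, 2.4)

From the two frames, the blue sphere sits at roughly (9.8, 0.8) before and (10.4, 3.2) after.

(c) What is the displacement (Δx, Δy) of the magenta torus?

(-1.1, -1.4)

From the two frames, the magenta torus sits at roughly (7.8, 4.1) before and (6.7, 2.7) after.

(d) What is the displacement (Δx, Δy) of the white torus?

(-1.5, -1.8)

The white torus was at about (9.8, 6.4) and moved to about (8.3, 4.6).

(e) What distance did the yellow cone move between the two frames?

1.6

The yellow cone was near (4.5, 5.9) before and (5.8, 4.9) after, so it travelled √(1.3² + 1.0²) ≈ 1.6 units.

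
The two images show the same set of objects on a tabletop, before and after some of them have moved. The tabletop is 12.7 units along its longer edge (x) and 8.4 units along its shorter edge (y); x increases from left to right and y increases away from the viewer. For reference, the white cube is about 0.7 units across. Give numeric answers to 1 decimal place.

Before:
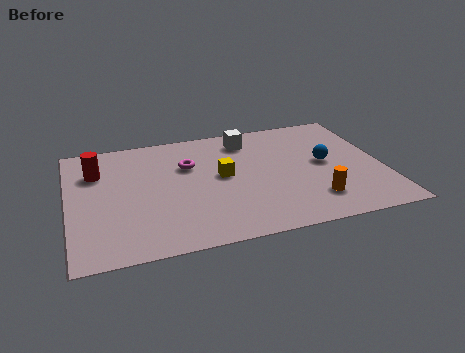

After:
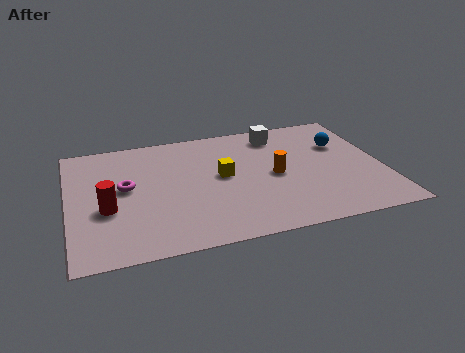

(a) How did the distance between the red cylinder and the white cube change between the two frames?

+1.8

The distance was about 6.3 in the first image and 8.1 in the second, so they moved 1.8 units further apart.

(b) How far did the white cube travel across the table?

1.3

The white cube moved from about (7.4, 6.9) to (8.7, 7.0), a distance of √(1.3² + 0.1²) ≈ 1.3.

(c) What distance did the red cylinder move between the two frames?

2.7

The red cylinder was near (1.2, 6.0) before and (1.5, 3.3) after, so it travelled √(0.3² + 2.7²) ≈ 2.7 units.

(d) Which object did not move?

the yellow cube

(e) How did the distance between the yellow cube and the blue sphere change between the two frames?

+0.9

They were about 4.2 units apart before and 5.1 after — 0.9 units further apart.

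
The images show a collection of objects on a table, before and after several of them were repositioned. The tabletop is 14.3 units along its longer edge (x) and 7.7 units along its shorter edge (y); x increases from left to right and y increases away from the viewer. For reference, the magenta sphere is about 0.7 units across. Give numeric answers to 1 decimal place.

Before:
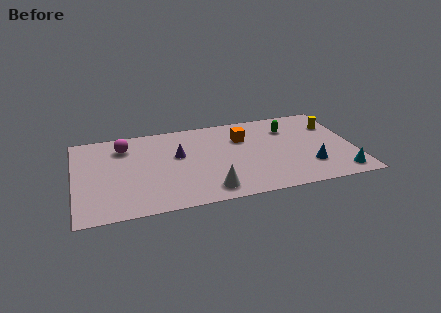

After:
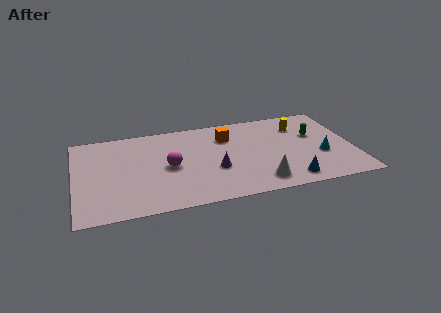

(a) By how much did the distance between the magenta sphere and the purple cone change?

-0.6

Before: roughly 3.0 units apart; after: 2.4. That's 0.6 units closer together.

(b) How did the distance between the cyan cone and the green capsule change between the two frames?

-3.2

Before: roughly 5.1 units apart; after: 1.9. That's 3.2 units closer together.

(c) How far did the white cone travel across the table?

2.6

The white cone was near (6.7, 1.2) before and (9.3, 1.3) after, so it travelled √(2.6² + 0.1²) ≈ 2.6 units.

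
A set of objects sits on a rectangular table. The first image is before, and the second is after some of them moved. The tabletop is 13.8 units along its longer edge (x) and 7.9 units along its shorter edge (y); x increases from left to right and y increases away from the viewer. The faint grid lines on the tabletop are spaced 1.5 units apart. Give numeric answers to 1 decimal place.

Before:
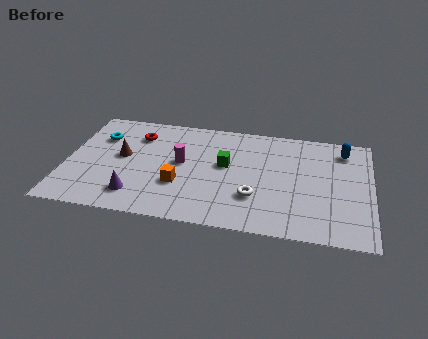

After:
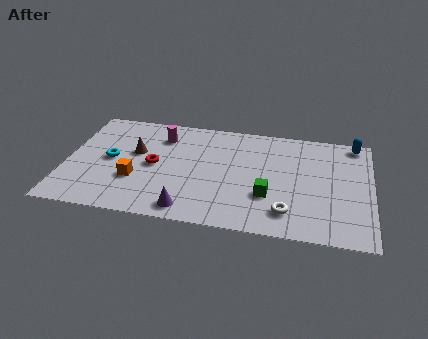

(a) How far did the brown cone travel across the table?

0.7

From (2.5, 4.3) to (3.1, 4.7), the brown cone covered √(0.6² + 0.4²) ≈ 0.7 units.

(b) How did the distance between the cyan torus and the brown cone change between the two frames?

-0.4

The distance was about 1.7 in the first image and 1.3 in the second, so they moved 0.4 units closer together.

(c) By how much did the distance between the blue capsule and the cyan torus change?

+0.3

The distance was about 11.1 in the first image and 11.4 in the second, so they moved 0.3 units further apart.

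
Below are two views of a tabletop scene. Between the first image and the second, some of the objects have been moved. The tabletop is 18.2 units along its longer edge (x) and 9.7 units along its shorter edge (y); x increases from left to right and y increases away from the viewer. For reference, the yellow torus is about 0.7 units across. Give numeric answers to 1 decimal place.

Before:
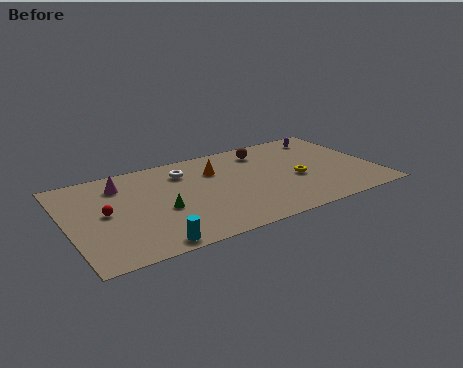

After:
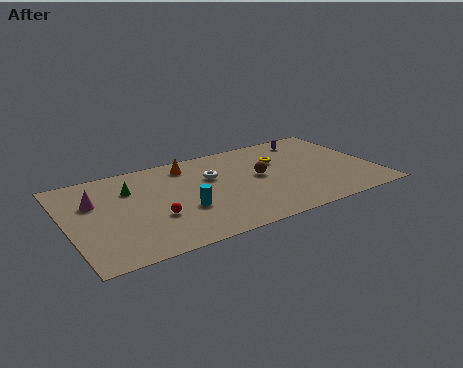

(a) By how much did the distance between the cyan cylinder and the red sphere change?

-2.9

Before: roughly 4.6 units apart; after: 1.7. That's 2.9 units closer together.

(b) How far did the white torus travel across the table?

1.9

The white torus was near (7.2, 7.5) before and (8.7, 6.3) after, so it travelled √(1.5² + 1.2²) ≈ 1.9 units.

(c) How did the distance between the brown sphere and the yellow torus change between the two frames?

-2.1

The distance was about 4.0 in the first image and 1.9 in the second, so they moved 2.1 units closer together.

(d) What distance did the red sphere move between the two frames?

3.1

The red sphere moved from about (2.2, 5.0) to (4.9, 3.4), a distance of √(2.7² + 1.6²) ≈ 3.1.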